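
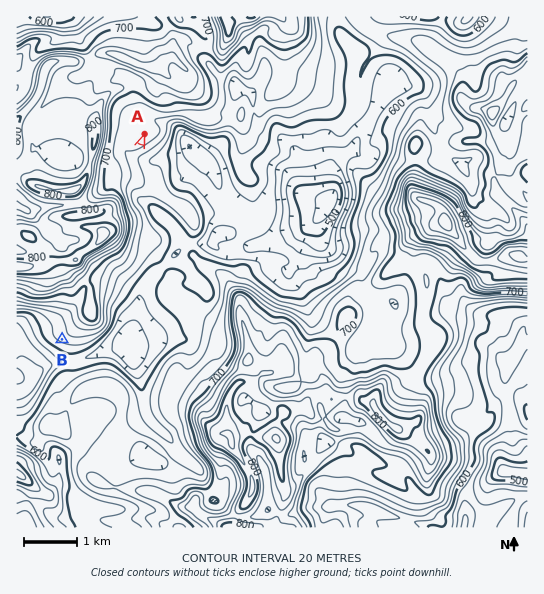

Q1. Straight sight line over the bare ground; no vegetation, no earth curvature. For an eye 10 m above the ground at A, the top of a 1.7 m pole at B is hidden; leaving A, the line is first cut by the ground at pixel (127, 178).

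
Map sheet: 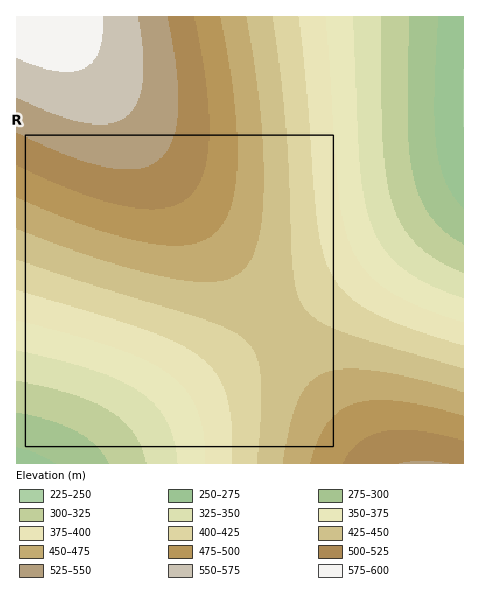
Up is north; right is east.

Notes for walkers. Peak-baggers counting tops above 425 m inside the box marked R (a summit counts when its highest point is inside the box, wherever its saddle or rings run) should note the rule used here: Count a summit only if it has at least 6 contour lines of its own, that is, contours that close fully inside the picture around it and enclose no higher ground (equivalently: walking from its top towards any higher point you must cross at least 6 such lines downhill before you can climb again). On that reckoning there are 0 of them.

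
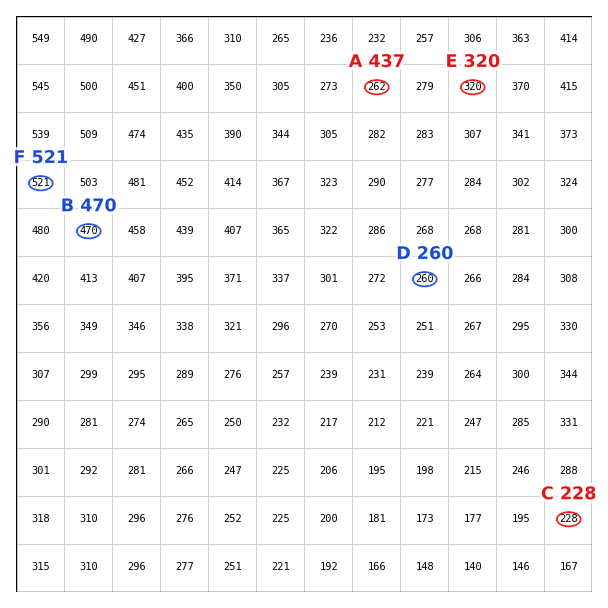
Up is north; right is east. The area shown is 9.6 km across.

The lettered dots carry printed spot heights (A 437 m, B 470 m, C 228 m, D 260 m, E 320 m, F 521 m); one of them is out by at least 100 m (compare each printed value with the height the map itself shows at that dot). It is A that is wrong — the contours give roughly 262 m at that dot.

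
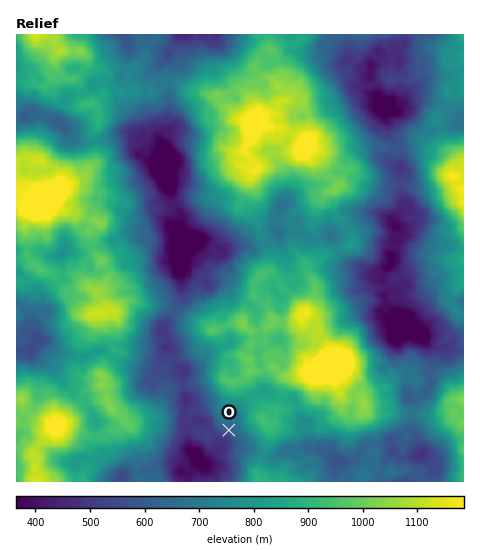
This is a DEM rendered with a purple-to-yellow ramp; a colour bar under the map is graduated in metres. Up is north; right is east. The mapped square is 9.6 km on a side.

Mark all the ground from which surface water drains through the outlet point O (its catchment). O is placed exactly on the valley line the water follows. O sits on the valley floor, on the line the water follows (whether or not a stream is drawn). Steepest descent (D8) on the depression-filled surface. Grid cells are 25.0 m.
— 2.805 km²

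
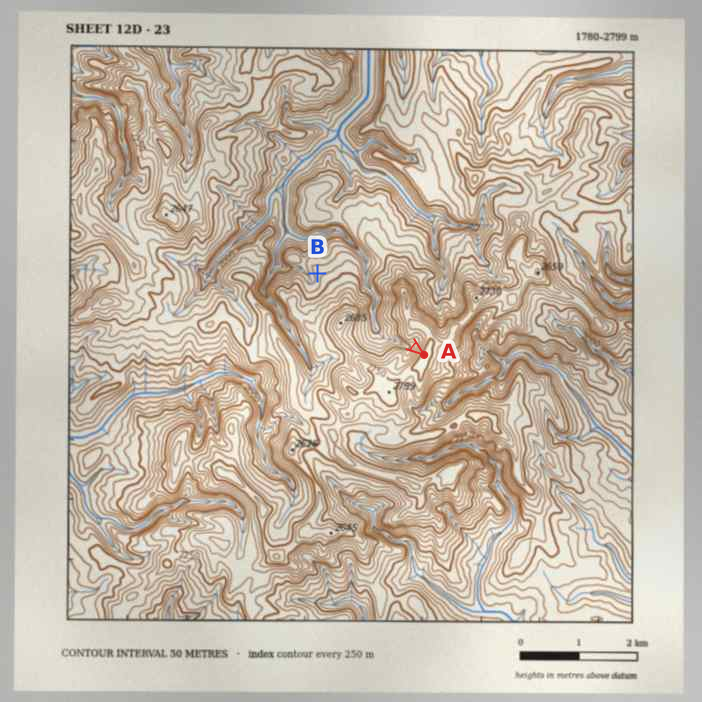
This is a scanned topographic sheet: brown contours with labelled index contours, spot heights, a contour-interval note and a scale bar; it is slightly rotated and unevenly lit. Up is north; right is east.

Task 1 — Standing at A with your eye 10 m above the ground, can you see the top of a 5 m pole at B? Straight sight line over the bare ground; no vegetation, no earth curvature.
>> no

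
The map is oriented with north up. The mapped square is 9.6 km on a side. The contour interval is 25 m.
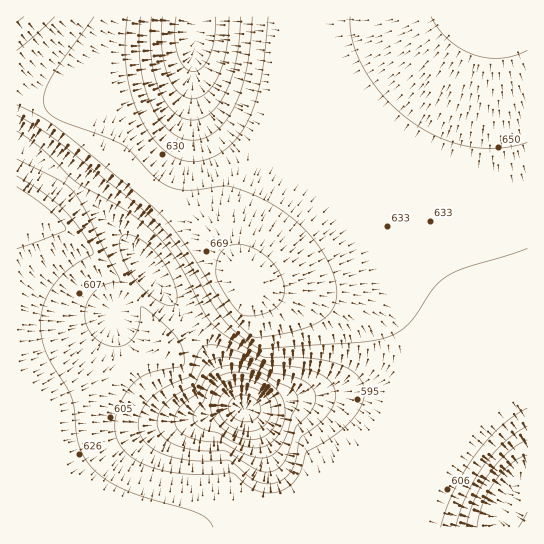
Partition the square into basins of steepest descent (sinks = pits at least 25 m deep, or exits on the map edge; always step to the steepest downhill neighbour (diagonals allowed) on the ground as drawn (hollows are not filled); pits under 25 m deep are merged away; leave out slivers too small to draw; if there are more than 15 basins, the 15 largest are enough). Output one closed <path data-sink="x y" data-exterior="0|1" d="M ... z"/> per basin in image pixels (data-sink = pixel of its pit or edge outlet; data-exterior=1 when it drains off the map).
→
<path data-sink="245 409" data-exterior="0" d="M17 95l0 433 216-1 46-15 55-25 40-27 29-27 12-18 8-20 1-30-9-27-17-19-17-11-26-8-80-8-26-7-22-35-30-31-56-31-43-35-75-52z"/><path data-sink="505 502" data-exterior="0" d="M527 16l-54 0-42 53-110 118-70 87-3 11 6 3 101 12 34 12 20 18 10 16 5 19 0 24-5 18-16 26-21 20-19 15-29 19-35 17-38 15-34 9 301-1z"/><path data-sink="195 29" data-exterior="0" d="M471 16l-454 0-1 78 7 7 75 52 43 35 56 31 30 31 20 34 9-18 28-35 67-77 80-85z"/>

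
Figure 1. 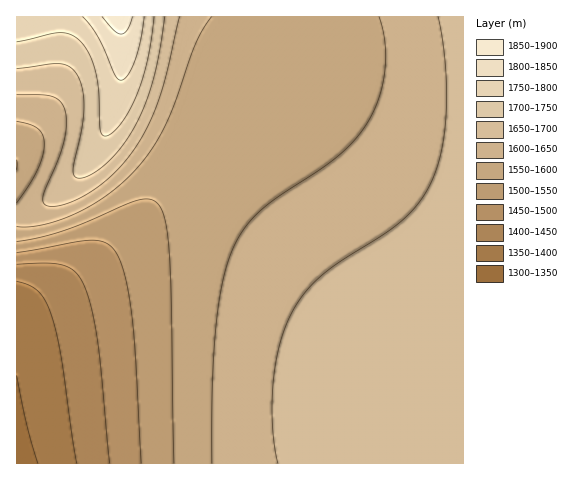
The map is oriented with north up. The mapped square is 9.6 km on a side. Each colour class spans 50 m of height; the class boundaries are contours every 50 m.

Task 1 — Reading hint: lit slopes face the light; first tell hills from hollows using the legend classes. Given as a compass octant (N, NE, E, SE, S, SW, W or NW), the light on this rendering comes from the S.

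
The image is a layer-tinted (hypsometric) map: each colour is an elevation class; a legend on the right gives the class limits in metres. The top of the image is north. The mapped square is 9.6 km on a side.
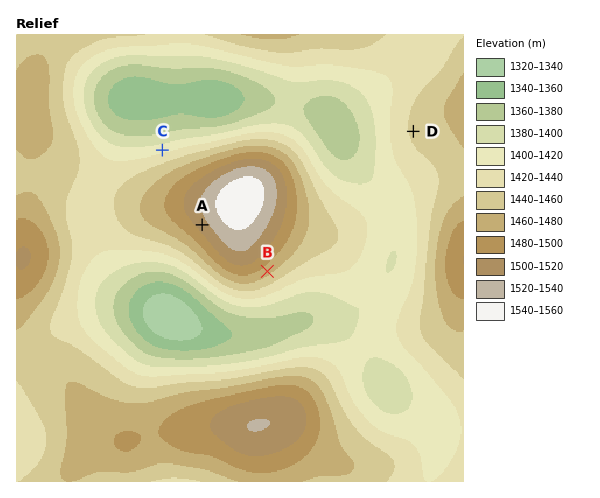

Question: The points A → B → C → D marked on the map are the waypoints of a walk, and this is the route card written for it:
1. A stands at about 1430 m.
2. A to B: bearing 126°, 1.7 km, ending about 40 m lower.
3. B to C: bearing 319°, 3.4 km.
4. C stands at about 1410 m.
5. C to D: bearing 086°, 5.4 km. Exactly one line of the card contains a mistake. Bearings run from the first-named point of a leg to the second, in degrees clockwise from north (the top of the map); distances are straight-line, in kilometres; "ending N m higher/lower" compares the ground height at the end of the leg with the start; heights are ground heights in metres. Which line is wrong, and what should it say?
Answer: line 1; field height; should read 1510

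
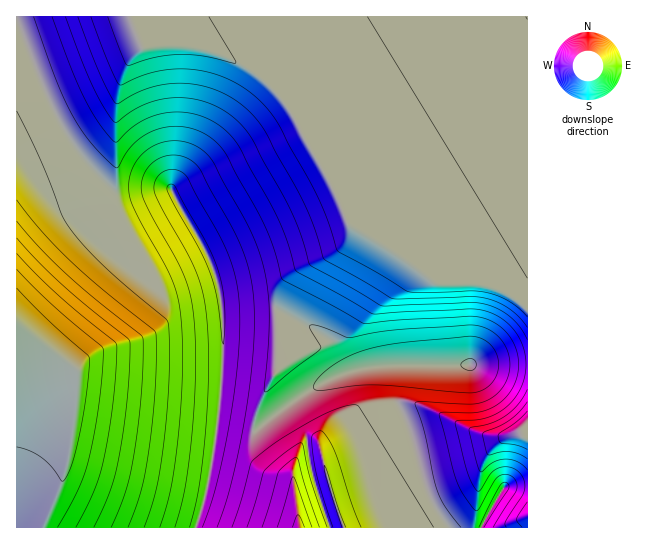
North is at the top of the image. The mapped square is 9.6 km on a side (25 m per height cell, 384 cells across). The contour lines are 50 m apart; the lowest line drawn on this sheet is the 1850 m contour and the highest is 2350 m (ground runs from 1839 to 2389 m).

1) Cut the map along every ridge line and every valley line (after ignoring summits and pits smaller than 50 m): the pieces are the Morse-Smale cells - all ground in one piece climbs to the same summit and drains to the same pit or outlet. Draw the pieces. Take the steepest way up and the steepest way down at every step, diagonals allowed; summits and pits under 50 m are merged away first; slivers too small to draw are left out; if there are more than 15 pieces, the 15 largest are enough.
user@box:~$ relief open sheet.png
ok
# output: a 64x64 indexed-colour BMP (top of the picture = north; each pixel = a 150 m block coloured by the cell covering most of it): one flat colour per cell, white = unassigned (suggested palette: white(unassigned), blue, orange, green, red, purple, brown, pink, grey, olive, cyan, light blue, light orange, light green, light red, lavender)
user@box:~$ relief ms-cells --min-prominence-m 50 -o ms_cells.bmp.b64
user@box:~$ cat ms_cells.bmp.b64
<image width="64" height="64" href="data:image/bmp;base64,Qk12CAAAAAAAAHYAAAAoAAAAQAAAAEAAAAABAAQAAAAAAAAIAAATCwAAEwsAABAAAAAAAAAA////ALR3HwAOf/8ALKAsACgn1gC9Z5QAS1aMAMJ34wB/f38AIr28AM++FwDox64AeLv/AIrfmACWmP8A1bDFABERERERERERERERF3d3d3d3d3d8xVVVVVXd3ZmZu7u7EREREREREREREREXd3d3d3d3d3xVVVVVVV3ZmZmbu7sRERERERERERERERd3d3d3d3d3zFVVVVVVVVmZmZu7uxEREREREREREREREXd3d3d3d3fMVVVVVVVVZpmZmbu7ERERERERERERERERd3d3d3d3d8VVVVVVVVVmZpmZm7sRERERERERERERERF3d3d3d3d8xVVVVVVVVmZmZpmZmREREREREREREREREXd3d3d3d3zFVVVVVVVWZmZmmZmZERERERERERERERERd3d3d3qnfMVVVVVVVVZmZmaZmZkREREREREREREREREXd3d3qqp8VVVVVVVVZmZmZmmZmRERERERERERERERERd3d3qqqqVVVVVVVVVmZmZmaZmZERERERERERERERERF3d3qqqqVVVVVVVVVWZmZmZmmZkREREREREREREREREXd3eqqqpVVVVVVVVVZmZmZmZmlhERERERERERERERERd3EaqqqlVVVVVVVVZmZmZmZmZmERERERERERERERERERERiKqlVVVVVVVVVmZmZmZmZmYRERERERERERERERERERGIiqVVVVVVVVVmZmZmZmZmZhERERERERERERERERERERiIhVVVVVVVVWZmZmZmZmZmERERERERERERERERERERGIiIVVVVVVVVZmZmZmZmZmYREREREREREREREREREREYiIiFVVVVVVVmZmZmZmZmZhERERERERERERERERERERGIiIiFVVVVVWZmZmZmZmZmEREREREREREREREREREREYiIiIiIVVVVZmZmZmZmZmYRERERERERERERERERERERGIiIiIRERERERERERERERBEREREREREREREREREREREYiIiIhEREREREREREREREERERERERERERERERERERERiIiIhEREREREREREREREQRERERERERERERERERERERGIiIhERERERERERERERERBEREREREREREREREREREREYiIhEREREREREREREREREERERERERERERERERERERERiIREREREREREREREREREQRERERERERERERERERERERiIRERERERERERERERERERBEREREREREREREREREzERFEREREREREREREREREREREERERERERERERERERETMzMzRERERERERERERERERERCIRERERERERERERERETMzMzNERERERERERERERERERCIhERERERERERERERERMzMzMzREREREREREREQiIiIiIiEREREREREREREREREzMzMzNEREREREREREIiIiIiIiIRERERERERERERERETMzMzMzREREREREREIiIiIiIiIhERERERERERERERETMzMzMzMzNERERERCIiIiIiIiIiERERERERERERERERMzMzMzMzMzNERERCIiIiIiIiIiIRERERERERERERERMzMzMzMzMzMzREQiIiIiIiIiIiIhEREREREREREREREzMzMzMzMzMzM0QiIiIiIiIiIiIiEREREREREREREREzMzMzMzMzMzMzIiIiIiIiIiIiIiIREREREREREREREzMzMzMzMzMzMzIiIiIiIiIiIiIiIhERERERERERERETMzMzMzMzMzMzMiIiIiIiIiIiIiIiERERERERERERETMzMzMzMzMzMzMiIiIiIiIiIiIiIiIRERERERERERERMzMzMzMzMzMzMyIiIiIiIiIiIiIiIhERERERETMzMRMzMzMzMzMzMzMyIiIiIiIiIiIiIiIiERERERETMzMzMzMzMzMzMzMzMzIiIiIiIiIiIiIiIiIRERERETMzMzMzMzMzMzMzMzMzIiIiIiIiIiIiIiIiIhERERETMzMzMzMzMzMzMzMzMzMiIiIiIiIiIiIiIiIiERERETMzMzMzMzMzMzMzMzMzMiIiIiIiIiIiIiIiIiIRERERMzMzMzMzMzMzMzMzMzMyIiIiIiIiIiIiIiIiIhERERMzMzMzMzMzMzMzMzMzMyIiIiIiIiIiIiIiIiIiERERMzMzMzMzMzMzMzMzMzMzIiIiIiIiIiIiIiIiIiIREREzMzMzMzMzMzMzMzMzMzIiIiIiIiIiIiIiIiIiIhEREzMzMzMzMzMzMzMzMzMzMiIiIiIiIiIiIiIiIiIiERETMzMzMzMzMzMzMzMzMzMiIiIiIiIiIiIiIiIiIiIRETMzMzMzMzMzMzMzMzMzMiIiIiIiIiIiIiIiIiIiIhERMzMzMzMzMzMzMzMzMzMiIiIiIiIiIiIiIiIiIiIiERMzMzMzMzMzMzMzMzMzMiIiIiIiIiIiIiIiIiIiIiIREzMzMzMzMzMzMzMzMzMiIiIiIiIiIiIiIiIiIiIiIhETMzMzMzMzMzMzMzMzMiIiIiIiIiIiIiIiIiIiIiIiETMzMzMzMzMzMzMzMzIiIiIiIiIiIiIiIiIiIiIiIiIRMzMzMzMzMzMzMzMiIiIiIiIiIiIiIiIiIiIiIiIiIhMzMzMzMzMyIiIiIiIiIiIiIiIiIiIiIiIiIiIiIiIiEzMzMzMzMzIiIiIiIiIiIiIiIiIiIiIiIiIiIiIiIiITMzMzMzMzMiIiIiIiIiIiIiIiIiIiIiIiIiIiIiIiIjMzMzMzMzMiIiIiIiIiIiIiIiIiIiIiIiIiIiIiIiIi"/>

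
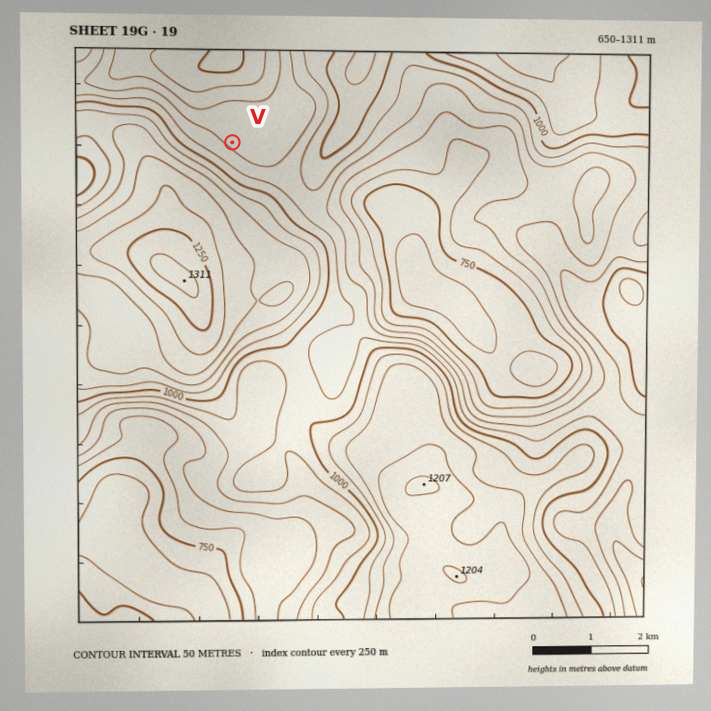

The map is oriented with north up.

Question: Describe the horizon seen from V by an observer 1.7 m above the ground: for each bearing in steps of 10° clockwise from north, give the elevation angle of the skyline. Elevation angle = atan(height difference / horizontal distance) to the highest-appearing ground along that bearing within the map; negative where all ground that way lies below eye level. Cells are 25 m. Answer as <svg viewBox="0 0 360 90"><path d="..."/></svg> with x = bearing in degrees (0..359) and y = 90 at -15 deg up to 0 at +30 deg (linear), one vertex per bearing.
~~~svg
<svg viewBox="0 0 360 90"><path d="M0 62l10 1 10 0 10-2 10-5 10-2 10-2 10 0 10 0 10-1 10 1 10 1 10 2 10 0 10-4 10-5 10-4 10-3 10-4 10-3 10-3 10-2 10 0 10 2 10 2 10 3 10 4 10 3 10 3 10 6 10 7 10 2 10 1 10 1 10 1 10 0"/></svg>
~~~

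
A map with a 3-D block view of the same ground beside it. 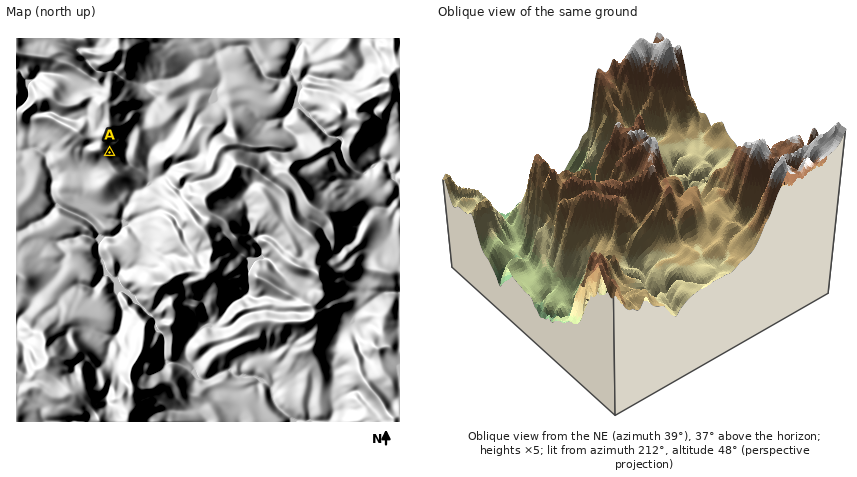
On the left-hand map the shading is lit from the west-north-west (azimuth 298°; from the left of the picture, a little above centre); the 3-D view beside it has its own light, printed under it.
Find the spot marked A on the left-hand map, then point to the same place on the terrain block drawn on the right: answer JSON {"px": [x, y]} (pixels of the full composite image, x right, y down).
{"px": [731, 160]}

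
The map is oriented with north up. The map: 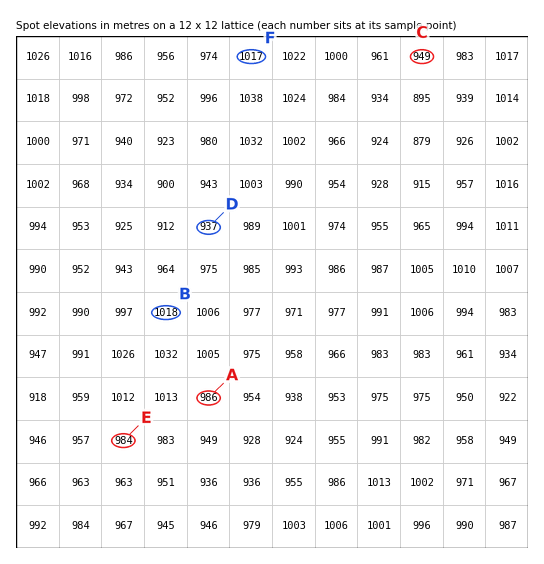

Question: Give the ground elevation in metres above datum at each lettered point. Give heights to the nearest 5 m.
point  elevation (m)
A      985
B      1020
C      950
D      935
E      985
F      1015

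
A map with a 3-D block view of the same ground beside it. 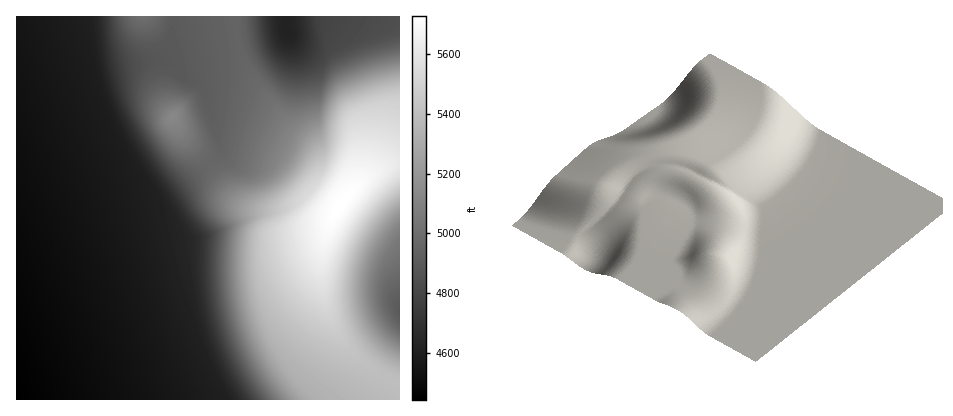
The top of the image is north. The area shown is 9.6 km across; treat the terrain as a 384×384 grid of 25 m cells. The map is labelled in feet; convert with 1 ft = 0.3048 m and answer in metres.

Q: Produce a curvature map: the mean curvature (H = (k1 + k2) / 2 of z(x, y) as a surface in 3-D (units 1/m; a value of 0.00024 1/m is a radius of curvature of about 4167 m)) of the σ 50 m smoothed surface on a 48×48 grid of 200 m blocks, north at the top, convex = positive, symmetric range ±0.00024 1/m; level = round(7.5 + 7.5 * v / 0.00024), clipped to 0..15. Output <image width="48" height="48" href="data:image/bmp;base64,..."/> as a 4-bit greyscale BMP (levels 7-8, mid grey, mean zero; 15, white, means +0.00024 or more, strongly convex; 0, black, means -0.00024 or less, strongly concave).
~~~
<image width="48" height="48" href="data:image/bmp;base64,Qk32BAAAAAAAAHYAAAAoAAAAMAAAADAAAAABAAQAAAAAAIAEAAATCwAAEwsAABAAAAAAAAAAAAAAABEREQAiIiIAMzMzAERERABVVVUAZmZmAHd3dwCIiIgAmZmZAKqqqgC7u7sAzMzMAN3d3QDu7u4A////AHd3d3d3d3d3d3d3d3dEVniavMmHd3d3d3d3d3d3d3d3d3d3d3U0VomrzJd3d3d3eHd3d3d3d3d3d3d3d2RFZ5q8yod3d3d4q3d3d3d3d3d3d3d3d1NFeJq8qHd3d3ibu3d3d3d3d3d3d3d3d0RWeavLh3d3d4q7qnd3d3d3d3d3d3d3djRXiavKd3d3eLu6mHd3d3d3d3d3d3d3dERnmry4d3d3i7uph3d3d3d3d3d3d3d3dEVomryod3eIq7qHZXd3d3d3d3d3d3d3Y0V4m8uHeIiJu6l2VHd3d3d3d3d3d3d3U0Z4q8uHiIiLuphlQ3d3d3d3d3d3d3d3RFZ5q8mIiIicuodUM3d3d3d3d3d3d3d3RFaJq8mIiIi8qXZUM3d3d3d3d3d3d3d3RFaJu7iIiIi7qXVDNHd3d3d3d3d3d3d2NFeJvLiIiInLqHVDNnd3d3d3d3d3d3d2NFeKvLiIiInLqGVDR3d3d3d3d3d3d3d2NFeKvLiIiIrLqGVDWHd3d3d3d3d3d3d2NFeKvLiIiIrLqGVDWHd3d3d3d3d3d3d2NFeKvLiIiIrLqHVDWHd3d3d3d3d3d3d2NFeJvLiIiInMqXZER3d3d3d3d3d3d3d2M1aJu7iIiInMuYZURXd3d3d3d3d3d3d1EAN6vdqIiIm8uodURHd3d3d3d3d3d3dTNCADv/7LqYisyphlRHd3d3d3d3d3d3YzWKylAGmbzKmcy6h2VHd3d3d3d3d3d3Q1i8zNynQxS8uazLmHZXd3d3d3d3d3d0NIq8zMzMzccY3JvMqYdnd3d3d3d3d3dTN4mru6qqq82xjbrMupiHd3d3d3d3d3YzaZiJmZhkVpvLG9qsy7qXd3d3d3d3d3Q0iZiHeHMiI0i8VcyZvMund3d3d3d3d1M2mZh3ZkNEMiSbob2om8y3d3d3d3d3djNJqph3ZVd3dSN6sJy4iJq3d3d3d3d3dDRqu6l3ZXd3d1JZsIzJiIiXd3d3d3d3U0WLzLqXR3d3d3NpoIvJiIiHd3d3d3d2M0aszLqFV3d3d3R5gJvJiIiHd3d3d3d1NFjd3LpjZ3d3d3Z4ULvJiIiHd3d3d3djNYvv7LhDd3d3d4h3It7ZiIiHd3d3d3dTR6vP/qU1d3d3eKd4A9/7mIiHd3d3d3dDaru776Q2d3d3i5d4Au/8u5iHd3d3d3Y1mqqpm9U3d3d3q4d3Ad/bvMu3d3d3d3U3mqmYhUdXd3d5ymZnIM2qu7u3d3d3d3RImZiHczV3d3eLyGZnQLuZmqq3d3d3d2NZmYh3ZHd3d3istlVmUKh4iZmnd3d3d2NpmId3Z3d3d3nLlUVWYIZmd4iHd3d3d1N5mId3d3d3d4rKdERWY2RVVmd3d3d3d0OJmId3d3d3d4u5QzNGd2RERVVnd3d3d0OJmYd3d3d3d5y4MiNGeoZURERHd3d3d0N5mZiGZ3d3d6y3MiI1m4d3ZURHd3d3dzN6u6qWV3d3eKy3Q0RXund3d3Znd3d3dzNqu7qWR3d3eLy3REVoyXd3d3dw=="/>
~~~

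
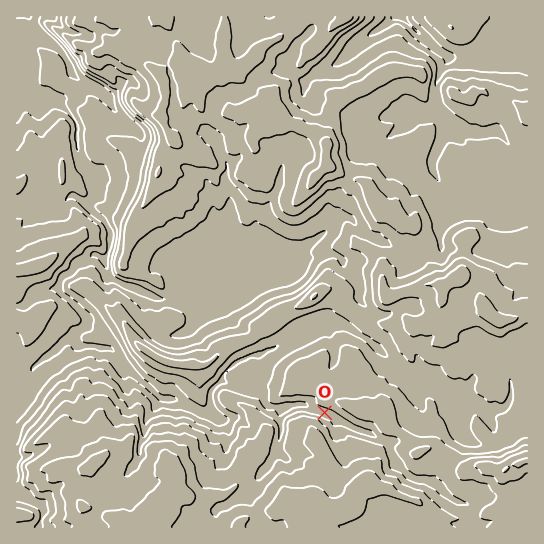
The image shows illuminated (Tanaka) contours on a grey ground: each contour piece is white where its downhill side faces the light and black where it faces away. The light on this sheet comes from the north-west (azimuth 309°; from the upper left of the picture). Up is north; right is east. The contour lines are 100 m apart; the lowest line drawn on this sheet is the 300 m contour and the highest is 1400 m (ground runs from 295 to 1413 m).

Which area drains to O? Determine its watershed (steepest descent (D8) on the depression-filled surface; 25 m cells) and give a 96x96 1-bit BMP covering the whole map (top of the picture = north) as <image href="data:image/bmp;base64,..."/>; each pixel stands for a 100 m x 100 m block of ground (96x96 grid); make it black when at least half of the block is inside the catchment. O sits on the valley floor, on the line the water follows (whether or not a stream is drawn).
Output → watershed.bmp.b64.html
<image width="96" height="96" href="data:image/bmp;base64,Qk2+BAAAAAAAAD4AAAAoAAAAYAAAAGAAAAABAAEAAAAAAIAEAAATCwAAEwsAAAIAAAAAAAAA////AAAAAAAAAAAAAAAD//////8AAAAAAAAD//////8AAAAAAAAB//////8AAAAAAAAB//////8AAAAAAAAAz/////4AAAAAAAAAA/////wAAAAAAAAAAf////gAAAAAAAAAA/////AAAAAAAAAAB/////AAAAAAAAAAD/////AAAAAAAAAAD////+AAAAAAAAAAH///8wAAAAAAAAAAH///4AAAAAAAAAAAP///gAAAAAAAAAAAP//vAAAAAAAAAAAAf//AAAAAAAAAAAAAf//AAAAAAAAAAAAA//8AAAAAAAAAAAAAf/wAAAAAAAAAAAAAP/gAAAAAAAAAAAAAP/gAAAAAAAAAAAAAP/gAAAAAAAAAAAAAPgAAAAAAAAAAAAAAGAAAAAAAAAAAAAAAAAAAAAAAAAAAAAAAAAAAAAAAAAAAAAAAAAAAAAAAAAAAAAAAAAAAAAAAAAAAAAAAAAAAAAAAAAAAAAAAAAAAAAAAAAAAAAAAAAAAAAAAAAAAAAAAAAAAAAAAAAAAAAAAAAAAAAAAAAAAAAAAAAAAAAAAAAAAAAAAAAAAAAAAAAAAAAAAAAAAAAAAAAAAAAAAAAAAAAAAAAAAAAAAAAAAAAAAAAAAAAAAAAAAAAAAAAAAAAAAAAAAAAAAAAAAAAAAAAAAAAAAAAAAAAAAAAAAAAAAAAAAAAAAAAAAAAAAAAAAAAAAAAAAAAAAAAAAAAAAAAAAAAAAAAAAAAAAAAAAAAAAAAAAAAAAAAAAAAAAAAAAAAAAAAAAAAAAAAAAAAAAAAAAAAAAAAAAAAAAAAAAAAAAAAAAAAAAAAAAAAAAAAAAAAAAAAAAAAAAAAAAAAAAAAAAAAAAAAAAAAAAAAAAAAAAAAAAAAAAAAAAAAAAAAAAAAAAAAAAAAAAAAAAAAAAAAAAAAAAAAAAAAAAAAAAAAAAAAAAAAAAAAAAAAAAAAAAAAAAAAAAAAAAAAAAAAAAAAAAAAAAAAAAAAAAAAAAAAAAAAAAAAAAAAAAAAAAAAAAAAAAAAAAAAAAAAAAAAAAAAAAAAAAAAAAAAAAAAAAAAAAAAAAAAAAAAAAAAAAAAAAAAAAAAAAAAAAAAAAAAAAAAAAAAAAAAAAAAAAAAAAAAAAAAAAAAAAAAAAAAAAAAAAAAAAAAAAAAAAAAAAAAAAAAAAAAAAAAAAAAAAAAAAAAAAAAAAAAAAAAAAAAAAAAAAAAAAAAAAAAAAAAAAAAAAAAAAAAAAAAAAAAAAAAAAAAAAAAAAAAAAAAAAAAAAAAAAAAAAAAAAAAAAAAAAAAAAAAAAAAAAAAAAAAAAAAAAAAAAAAAAAAAAAAAAAAAAAAAAAAAAAAAAAAAAAAAAAAAAAAAAAAAAAAAAAAAAAAAAAAAAAAAAAAAAAAAAAAAAAAAAAAAAAAAAAAAAAAAAAAAAAAAAAAAAAAAAAAAAAAAAAAAAAAAAAAAAAAAAAAAAAAAAAAAAAAAAAAAAAAAAAAAAAAAAAAAAAAAAAAAAAAAAAAAAAAAAAAAAAAAAAAAAAAAAAAAAAAAAAAA="/>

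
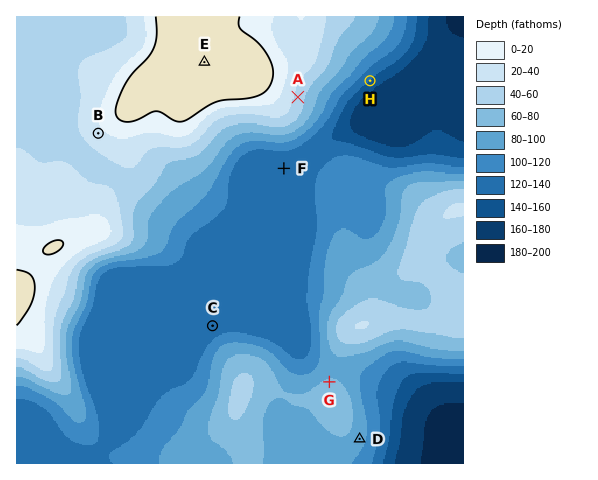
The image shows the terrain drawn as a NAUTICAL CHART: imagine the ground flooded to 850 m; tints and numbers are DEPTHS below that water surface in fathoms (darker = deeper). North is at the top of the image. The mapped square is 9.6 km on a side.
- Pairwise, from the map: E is higher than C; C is lower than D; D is lower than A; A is lower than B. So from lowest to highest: C D A B E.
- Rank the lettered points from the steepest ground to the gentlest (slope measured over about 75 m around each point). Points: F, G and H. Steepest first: H G F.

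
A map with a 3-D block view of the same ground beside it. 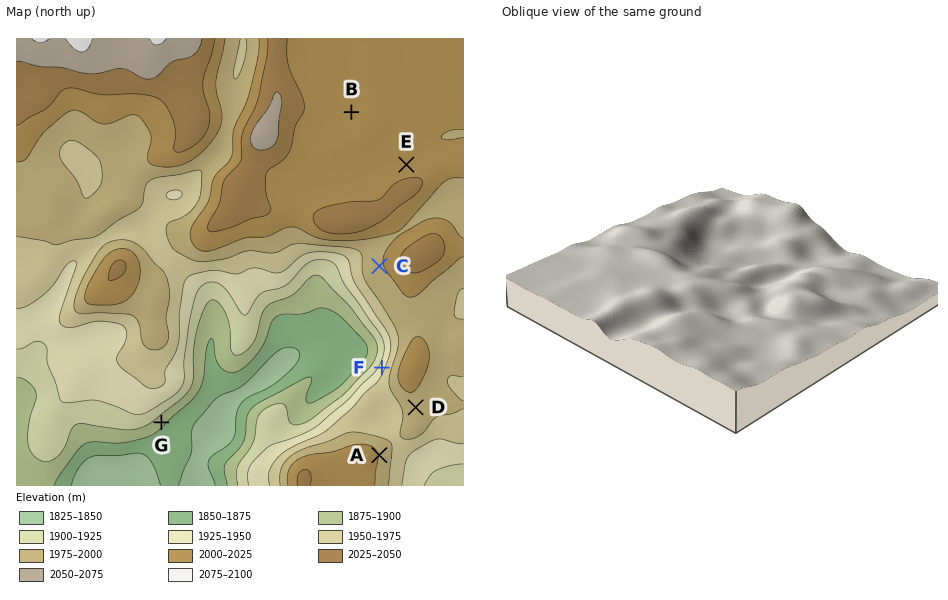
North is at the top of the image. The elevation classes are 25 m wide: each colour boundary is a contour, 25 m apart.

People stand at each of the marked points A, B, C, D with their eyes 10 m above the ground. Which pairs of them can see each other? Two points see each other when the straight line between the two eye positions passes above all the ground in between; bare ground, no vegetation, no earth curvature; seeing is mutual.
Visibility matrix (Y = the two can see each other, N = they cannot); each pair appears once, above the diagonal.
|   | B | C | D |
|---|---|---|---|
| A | N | Y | Y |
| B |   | N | N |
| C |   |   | N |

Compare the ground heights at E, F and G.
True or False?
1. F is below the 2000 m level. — True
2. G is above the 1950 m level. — False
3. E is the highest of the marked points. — True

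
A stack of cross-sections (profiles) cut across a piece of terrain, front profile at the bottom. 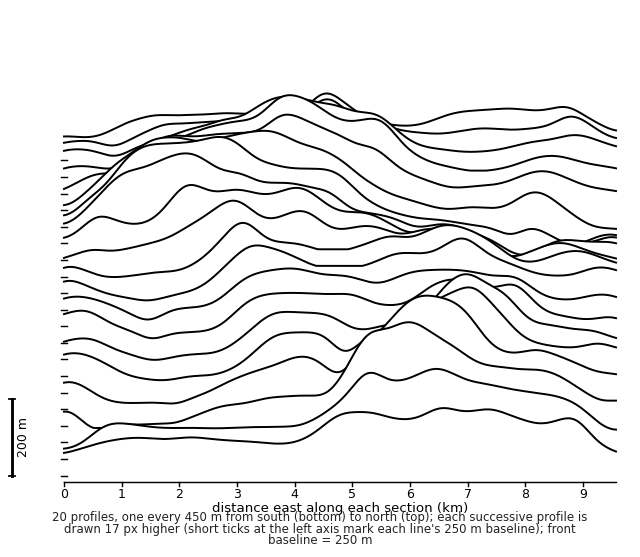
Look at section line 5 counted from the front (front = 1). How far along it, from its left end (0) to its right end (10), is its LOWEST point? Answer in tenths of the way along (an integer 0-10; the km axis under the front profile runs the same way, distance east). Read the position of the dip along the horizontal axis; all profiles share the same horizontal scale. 2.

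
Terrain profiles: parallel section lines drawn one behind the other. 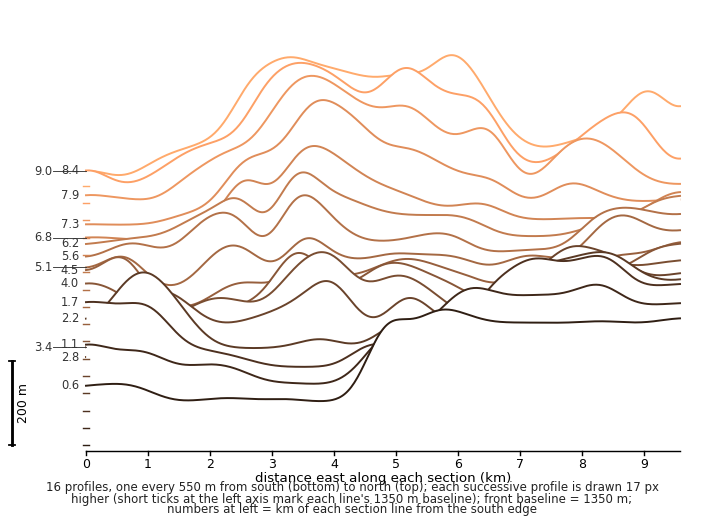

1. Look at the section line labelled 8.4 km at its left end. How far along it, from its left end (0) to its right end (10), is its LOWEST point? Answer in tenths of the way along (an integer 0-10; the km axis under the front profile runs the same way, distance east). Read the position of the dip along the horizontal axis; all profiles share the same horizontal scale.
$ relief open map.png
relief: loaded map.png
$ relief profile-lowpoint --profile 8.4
1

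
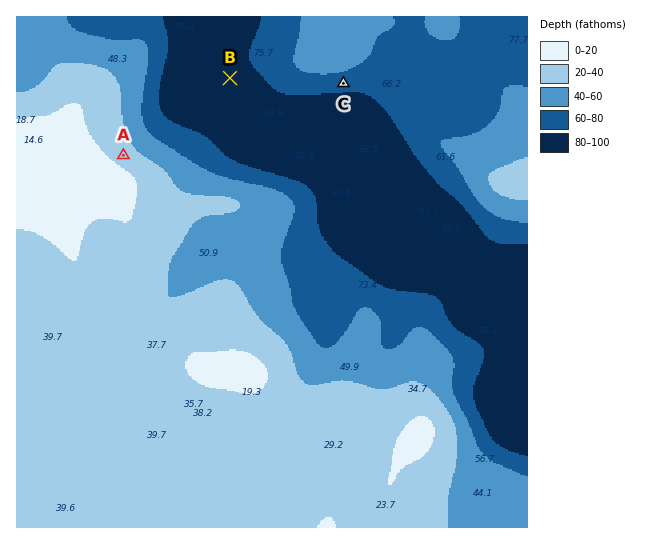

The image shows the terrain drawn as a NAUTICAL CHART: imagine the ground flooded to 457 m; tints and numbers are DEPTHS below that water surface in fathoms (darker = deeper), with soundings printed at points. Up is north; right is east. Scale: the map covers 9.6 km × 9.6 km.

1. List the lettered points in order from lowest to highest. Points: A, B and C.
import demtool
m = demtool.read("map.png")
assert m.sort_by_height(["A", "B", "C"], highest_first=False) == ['B', 'C', 'A']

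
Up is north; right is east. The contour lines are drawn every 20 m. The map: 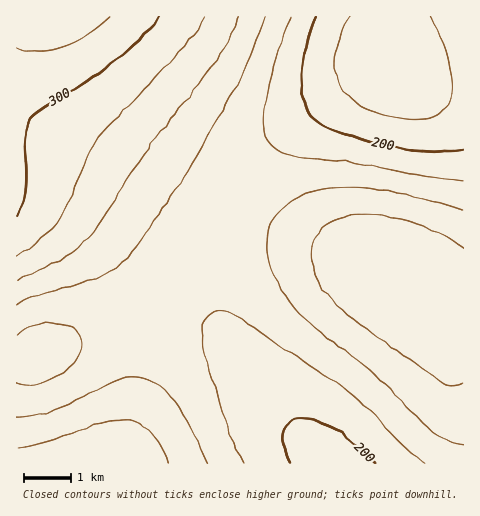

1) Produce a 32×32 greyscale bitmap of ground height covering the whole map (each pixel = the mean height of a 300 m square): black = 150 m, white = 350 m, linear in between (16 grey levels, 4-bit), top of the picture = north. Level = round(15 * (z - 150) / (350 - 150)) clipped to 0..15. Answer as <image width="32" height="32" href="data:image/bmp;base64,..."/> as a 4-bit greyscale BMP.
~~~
<image width="32" height="32" href="data:image/bmp;base64,Qk12AgAAAAAAAHYAAAAoAAAAIAAAACAAAAABAAQAAAAAAAACAAATCwAAEwsAABAAAAAAAAAAAAAAABEREQAiIiIAMzMzAERERABVVVUAZmZmAHd3dwCIiIgAmZmZAKqqqgC7u7sAzMzMAN3d3QDu7u4A////AJmZmZmZiHdmVUQzM0RFVmaIiZmZmYh2ZVREMzREVWZ3d4iImYiHdmVURERERVZnd3d3iIiId2ZVVERERFVmd3hmZ3d4h3dmVUREREVWZ3iIVWZnd3d2ZlVUREVVZneIiFVVZmd3ZmVVVVVVVmd4iIhVVVZmZmZlVVVVVmZ3iImZVVVVZmZmVVVVVWZ3eIiZmVVVVmZmZlVVVWZneIiZmZlmVmZmZmZVVVZmd4iJmZmZdmZmZmZmVVVmZ3iJmZmpmYd3dmZmZmVWZneIiZmqqpmIh3d3ZmZmZmZ3iJmaqqmZmYiHd3ZmZmZmd4iZmqqZmaqZiHd2ZmZmZ3eImZmZmZi6qZiHd2ZmZmd3iJmZmZiIu6qZiHd2ZmZmd4iIiIiIh7uqmYiHd2ZmZnd3iIiHd3e7qqmYh3dmZmZmd3d3d2Zmu7qpmIh3dmZmZmZmZmZVVbu6qpmIh3ZmZmZVVVVVVES7uqqZmId3ZmVVVVREREREu7uqqZmId2ZlVUREQzMzM7u7qqqZiId2ZVREMzMiIjO7u7qqqZiHdmVUQzMiIiIjzLu7uqqZiHdmVEMyIiEiIszMu7uqqZiHZlRDIiEREiLMzMy7uqmZh3ZUQyIhERIj3d3My7uqmYh2VUMiIRESI93d3cy7uqmYd2VDMiERIiPu7t3cy7uqmIdlRDIiIiIz"/>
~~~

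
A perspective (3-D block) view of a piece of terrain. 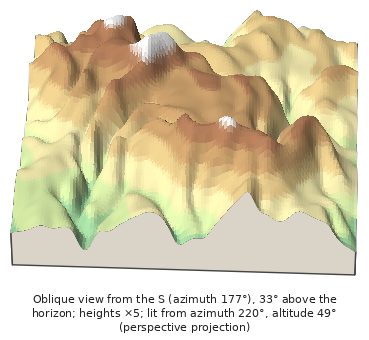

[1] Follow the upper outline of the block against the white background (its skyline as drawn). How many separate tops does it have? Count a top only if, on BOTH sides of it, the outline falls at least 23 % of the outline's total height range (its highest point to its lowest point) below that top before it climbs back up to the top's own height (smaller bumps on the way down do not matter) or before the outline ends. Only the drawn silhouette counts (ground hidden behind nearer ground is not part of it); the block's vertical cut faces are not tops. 0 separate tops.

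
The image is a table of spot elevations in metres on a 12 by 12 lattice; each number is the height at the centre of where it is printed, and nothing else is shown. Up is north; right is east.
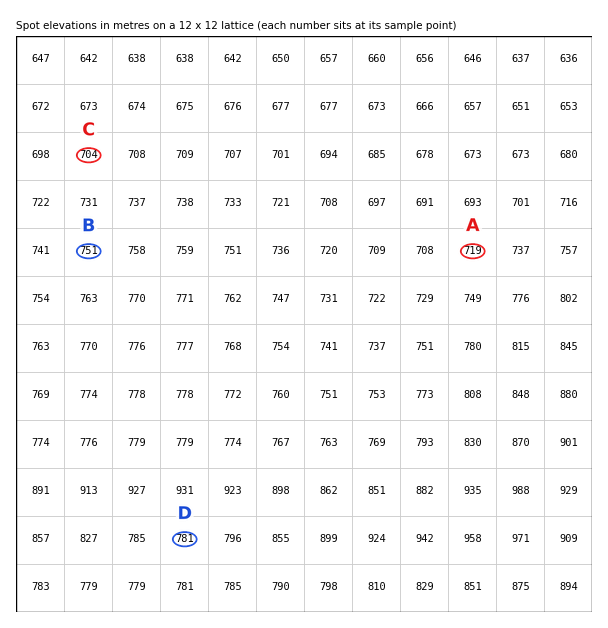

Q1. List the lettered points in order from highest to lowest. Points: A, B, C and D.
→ D B A C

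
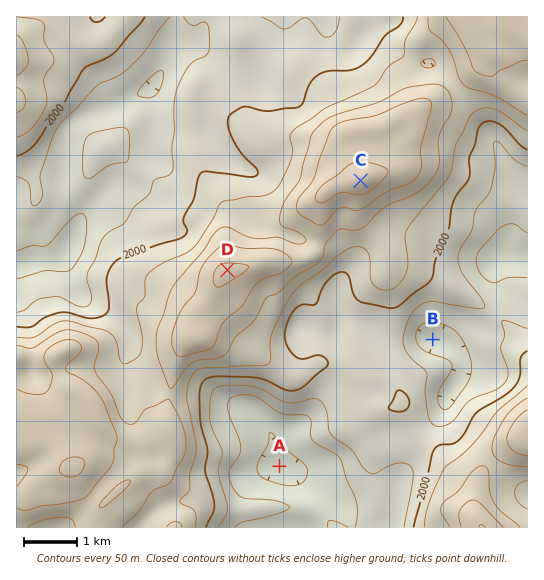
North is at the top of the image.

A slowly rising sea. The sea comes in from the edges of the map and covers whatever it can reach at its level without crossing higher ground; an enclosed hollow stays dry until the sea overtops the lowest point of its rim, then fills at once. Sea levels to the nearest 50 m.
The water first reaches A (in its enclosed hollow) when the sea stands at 1900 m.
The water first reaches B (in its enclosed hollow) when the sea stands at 1950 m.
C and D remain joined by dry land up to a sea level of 2100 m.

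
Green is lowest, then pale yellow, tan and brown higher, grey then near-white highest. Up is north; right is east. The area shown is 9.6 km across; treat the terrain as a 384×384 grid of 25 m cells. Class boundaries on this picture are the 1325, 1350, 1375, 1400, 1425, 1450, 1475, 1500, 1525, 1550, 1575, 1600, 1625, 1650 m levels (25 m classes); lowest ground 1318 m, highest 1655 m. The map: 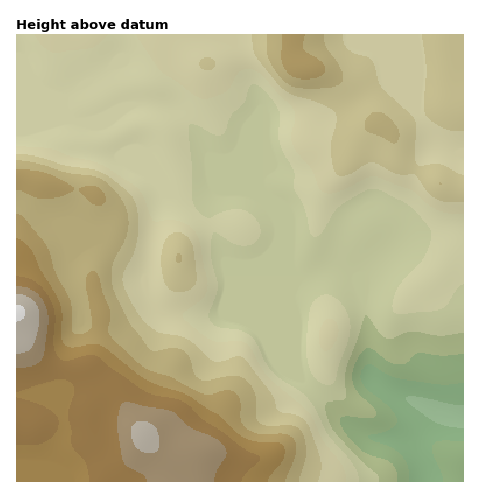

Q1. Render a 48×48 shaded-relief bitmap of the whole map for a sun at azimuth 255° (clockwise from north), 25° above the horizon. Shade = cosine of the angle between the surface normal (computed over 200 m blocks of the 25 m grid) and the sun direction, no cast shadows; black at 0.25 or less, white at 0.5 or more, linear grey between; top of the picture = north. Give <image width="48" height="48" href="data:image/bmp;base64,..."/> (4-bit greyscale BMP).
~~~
<image width="48" height="48" href="data:image/bmp;base64,Qk32BAAAAAAAAHYAAAAoAAAAMAAAADAAAAABAAQAAAAAAIAEAAATCwAAEwsAABAAAAAAAAAAAAAAABEREQAiIiIAMzMzAERERABVVVUAZmZmAHd3dwCIiIgAmZmZAKqqqgC7u7sAzMzMAN3d3QDu7u4A////AKqqq83cu7zMu6mIiZiIdneIdlZ3ZXnN3Kqqu93MvMzMu6qIiZmYdmeIZUZ3Znrd3Lu7vMzLzdzLq6qYiJmYZVZmUzV3Z5vdy7u7vMu73uyqqqqYdniYZUREMjaIiKzcuruqq7u87+uYmqmGVWeIdUMyI1iZmru6mbqpq7u879uYiYh1VVaIh1IRNoq6qqqZmaqZq7u83sqIiHZmZmZ4mFISabupiIiJqqqZq7u83KmIh2Voh2Z4iFM2m7qGd4mau6qqq7u8y5iIhlV5mHZ3dlRpuoZmeJq8u6qqq7y7uYd3dlaamHZmVWirllVomrzMu6qqq7y7qHZndmeaqHZERpvaYzabzMzLu7qqq7uph1V4iHiaqXUzer7ZU0jN3Lu7urqZmrqXZVaKqXeJqXMmqs7ZU1ne26q7u6l2eaqGVWeaqHaJqnNJq9/JZFnduqu7u6hkV5qGZniZmGZ5qWNqq9/adVncqavLu5hTNpqYeIh4iHd4mGaaq9/adVnMqrzLu5hSJYu5iHZomId4iImqq9/adWrMurzLupdCJIvJdmV5qYh4mqqqq97adWrdy7u7qnYyJZzJZVabuph4qqqqq83Kdnrdy7uqqmUyNpy3VVisy6h3mqqqq8y5d4vNy7qqqmUzR6ymRXnN26hWiqqqq7upiJvMzLqqqnZUabyWVnre25ZFiqqqqqqpmau8zLuqqohlebuWZorf63Q2mqqqqqqqqqu7zMu6qphmeruYd3nf6mM3q7qqq7qqqqq7vMy7qodmiqqph3jO2lNIu7qqq7uqqqqrvMzLqodnmqqql2e92VNZvLqaq8uqqqqqu8zLund4qqqqqGasuFR6y6mJq8ypqrqqu8zLu4iJqqu7p1WKqGebu6iJq8ypmrqqu8zMu5maq7u7l1V5mImrupiKq9y5mqqqu83dzKqru7y6hkRomZmqqpmqvN26maq7vN7uzLu7qryoVEV5qqmaqqqrvN3LqZq83e/9u8y6maqFNFaKupiaqqq7zN3cuZrN7e/8mbuod4hjNXirupiaqqq7vN7typrO7d3ah5h1VndVV5qruoiaqqqrze7ty5rN26uoeHZmZ4h3iqq8uYiqqqqr3+3cy6rNuYmZiXeImZmZqqvMuYirqqqs/+zMzLu8uHiaqpqqqqqqqrzMqIm7qaq9/ty8zLu8qHiru6qqqqqqu7u6mJvLmaq9/su8zMy7l3m8y6qqqqqqu7upiKzKmaq97ty8zMy6h4rMy6qqqrqqq7qZmsy6mZq97tzMzMuoeJvcu6qqq7uqqqqqvNy6mZm+/9zMy7uYiazcuqqqq7u7q7u7vNy6mIrf/9zMuqqZmqzcuqq7uqq7u7u7vNy6mIv//9y6qZmZqqvMqqu7uqq7u7u7zNy6iJ3//suYiImaqqvMuqvLuqqqq7zMzMy5mb7//bmGZ4maqqvMurzLuqqqq8zMzMupms7/26h2aJqqqqzcuszLurqqq8zLu7qqqs7+yph2eaqqqrzcuszLu7uqq8zLu7qqq87+25h2eaqqqrzcug=="/>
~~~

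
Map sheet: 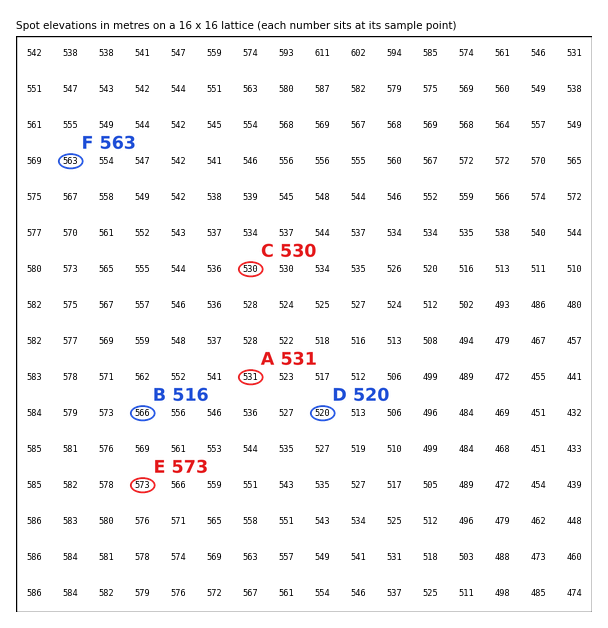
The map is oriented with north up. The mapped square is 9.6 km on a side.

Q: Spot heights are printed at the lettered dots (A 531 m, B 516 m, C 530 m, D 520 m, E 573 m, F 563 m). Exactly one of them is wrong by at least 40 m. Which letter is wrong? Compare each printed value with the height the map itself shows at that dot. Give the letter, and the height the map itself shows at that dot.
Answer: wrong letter B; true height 566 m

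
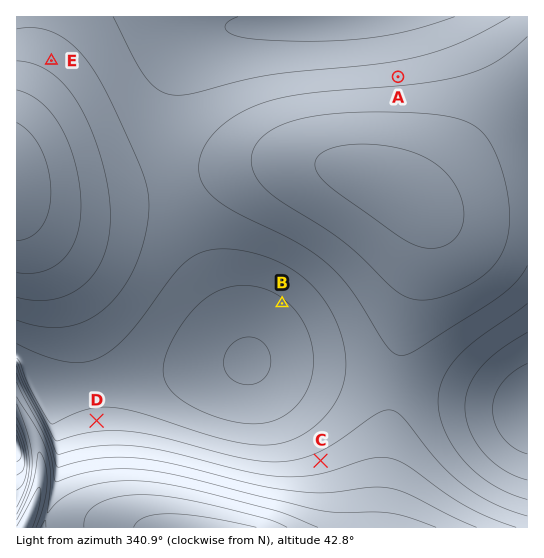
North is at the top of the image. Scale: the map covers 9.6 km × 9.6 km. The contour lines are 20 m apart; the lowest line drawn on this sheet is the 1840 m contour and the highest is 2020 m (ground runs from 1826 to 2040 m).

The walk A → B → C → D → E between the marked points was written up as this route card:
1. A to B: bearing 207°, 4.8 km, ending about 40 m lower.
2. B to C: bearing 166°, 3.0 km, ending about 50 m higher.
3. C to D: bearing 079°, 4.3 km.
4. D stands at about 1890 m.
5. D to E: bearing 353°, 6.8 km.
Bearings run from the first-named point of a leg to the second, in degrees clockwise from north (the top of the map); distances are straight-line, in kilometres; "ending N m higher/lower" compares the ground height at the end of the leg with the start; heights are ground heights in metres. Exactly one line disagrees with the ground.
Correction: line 3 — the bearing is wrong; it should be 280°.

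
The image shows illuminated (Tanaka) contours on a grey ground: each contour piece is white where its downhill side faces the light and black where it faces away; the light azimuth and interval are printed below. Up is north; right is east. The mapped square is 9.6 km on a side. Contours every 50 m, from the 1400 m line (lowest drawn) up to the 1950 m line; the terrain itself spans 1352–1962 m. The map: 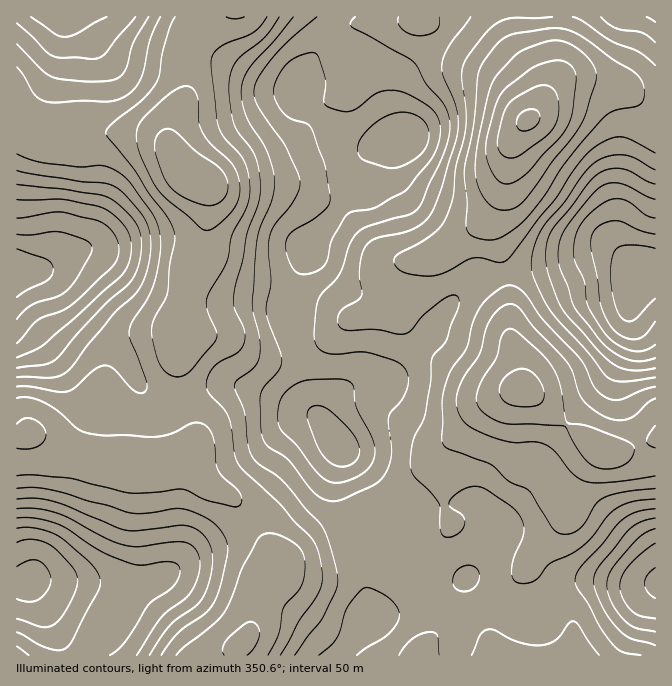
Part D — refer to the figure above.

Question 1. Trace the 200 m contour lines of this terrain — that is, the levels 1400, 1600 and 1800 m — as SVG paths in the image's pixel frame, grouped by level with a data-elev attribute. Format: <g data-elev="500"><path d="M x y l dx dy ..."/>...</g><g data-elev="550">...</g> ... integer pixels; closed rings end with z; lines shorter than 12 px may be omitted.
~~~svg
<g data-elev="1400"><path d="M655 598l-7-6-3-8 2-9 8-7"/><path d="M17 566l11-6 10 1 9 7 4 12-3 10-10 10-10 2-11-3"/><path d="M655 299l-20 20-5 2-5 0-6-6-4-10-3-17-2-15 3-18 6-8 15-2 21 3"/><path d="M17 249l30 10 5 4 1 7-1 5-4 5-21 10-10 7"/></g><g data-elev="1600"><path d="M319 655l11-9 7-8 8-26 5-9 12-14 6-1 14 5 9 7 7 8 1 9-3 8-8 9-31 21"/><path d="M641 655l-19-3-10-9-11-15-12-24-12-16-2-10 6-11 20-22 21-25 15-8 18-3"/><path d="M458 590l-3-2-2-4 0-7 3-5 9-6 5-1 5 2 3 3 2 5-4 10-8 6z"/><path d="M17 509l21 0 20 5 49 25 18 6 15 2 40-5 9 1 6 5 4 7 1 10-2 12-5 11-8 10-23 19-25 38"/><path d="M655 368l-18 3-13-2-12-6-12-10-32-36-7-10-12-32-3-20 2-15 5-12 18-21 18-24 10-10 11-4 12 0 8 2 17 10 8 3"/><path d="M17 184l48 5 33 5 10 4 13 9 14 15 5 10 2 13-3 20-7 15-29 27-27 28-18 22-11 7-30 4"/><path d="M135 17l-30 37-5 3-6 2-34-1-8-2-35-33"/><path d="M355 17l-4 5 1 5 55 30 8 6 11 20 19 24 4 10 1 11-2 12-5 15-25 53-8 6-40 11-12 7-8 11-10 30-5 7-13 13-4 9-4 35 2 8 4 5 7 3 7 1 31-2 25 7 8 4 5 4 4 5 1 6 0 9-4 10-13 15-2 5 3 36-2 10-5 11-5 6-8 6-28 13-10 2-9-1-8-5-9-9-20-26-21-15-5-8-1-12-1-25 1-8 4-7 13-13 4-10-1-9-13-31-2-10 5-30-3-29 1-13 5-15 21-27 5-15-2-10-12-26-29-43-3-7 0-9 6-13 15-20 17-17 25-21"/></g><g data-elev="1800"><path d="M247 655l8-9 4-11-1-8-6-5-8 3-17 15-4 8 1 7"/><path d="M601 468l13 0 12-5 5-5 3-5 0-5-1-3-8-5-35-13-23-5-7-37-8-18-10-13-24-21-6-4-5 1-6 7-5 21-12 19-6 11-2 12 4 8 10 9 15 7 60 3 10 18 9 13 8 7z"/><path d="M17 448l10 1 10-2 6-5 3-7-3-8-9-8-9-1-8 6"/><path d="M655 426l-9 14 3 5 6 3"/><path d="M205 230l5 0 5-3 18-17 6-12 1-15-3-11-5-8-20-19-9-12-4-11-1-19-1-8-5-7-7-2-6 2-10 7-26 23-6 10 0 14 5 16 16 32 11 11z"/><path d="M502 210l13-2 10-9 27-37 22-27 11-18 11-35 0-10-4-9-7-8-8-7-10-5-8-3-9 1-28 10-8 6-16 16-7 12-13 57-3 31 3 14 7 13 9 7z"/><path d="M226 17l9 2 9-2"/></g>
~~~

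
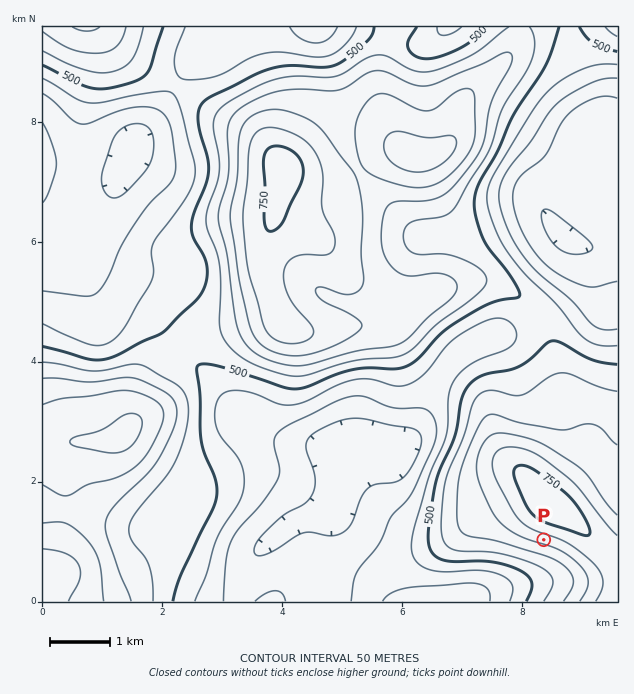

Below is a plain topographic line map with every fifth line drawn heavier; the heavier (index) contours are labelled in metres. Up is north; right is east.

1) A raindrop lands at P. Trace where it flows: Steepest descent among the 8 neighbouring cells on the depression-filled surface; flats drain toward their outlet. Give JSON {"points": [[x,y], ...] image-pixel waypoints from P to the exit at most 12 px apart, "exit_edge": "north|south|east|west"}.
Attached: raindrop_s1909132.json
{"points": [[544, 540], [544, 552], [541, 564], [529, 576], [517, 583], [505, 586], [493, 591], [481, 595], [472, 601]], "exit_edge": "south"}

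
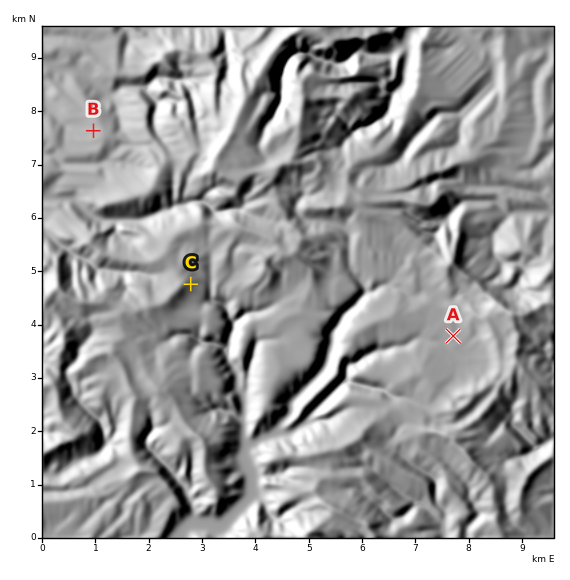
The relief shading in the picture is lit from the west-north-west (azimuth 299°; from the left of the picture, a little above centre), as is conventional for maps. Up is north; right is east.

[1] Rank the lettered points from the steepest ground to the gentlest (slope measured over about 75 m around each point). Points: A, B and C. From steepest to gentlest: C B A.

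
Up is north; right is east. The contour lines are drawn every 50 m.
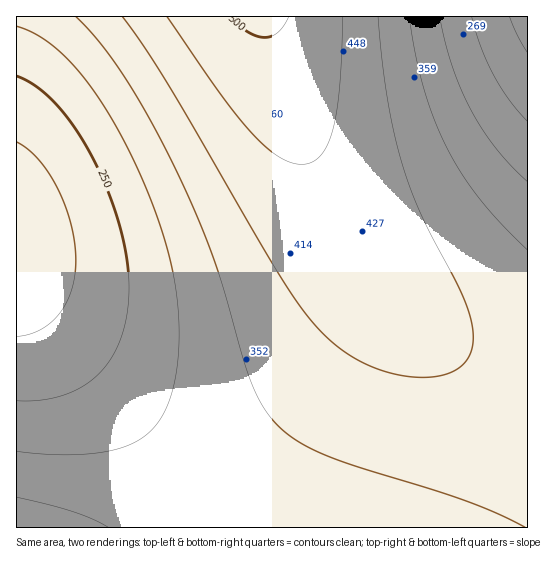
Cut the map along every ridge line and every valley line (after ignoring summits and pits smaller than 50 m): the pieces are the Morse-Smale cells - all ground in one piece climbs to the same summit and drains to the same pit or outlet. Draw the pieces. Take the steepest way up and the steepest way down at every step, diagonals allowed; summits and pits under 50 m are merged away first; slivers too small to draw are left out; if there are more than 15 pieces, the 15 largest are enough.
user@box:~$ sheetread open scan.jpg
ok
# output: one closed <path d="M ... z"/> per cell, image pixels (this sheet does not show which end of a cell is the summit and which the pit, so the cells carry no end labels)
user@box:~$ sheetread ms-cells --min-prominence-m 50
<path d="M263 16l-247 1 0 257 5 11 35 46 109 119 64 78 298 0 1-153-19-2-22-6-42-24-31-24-27-28-20-25-30-48-28-59-26-73z"/><path d="M527 16l-263 1 19 69 26 73 28 59 30 48 20 25 27 28 31 24 42 24 30 8 11-1z"/><path d="M17 275l-1 252 211 1-19-27-33-40-126-138-17-22z"/>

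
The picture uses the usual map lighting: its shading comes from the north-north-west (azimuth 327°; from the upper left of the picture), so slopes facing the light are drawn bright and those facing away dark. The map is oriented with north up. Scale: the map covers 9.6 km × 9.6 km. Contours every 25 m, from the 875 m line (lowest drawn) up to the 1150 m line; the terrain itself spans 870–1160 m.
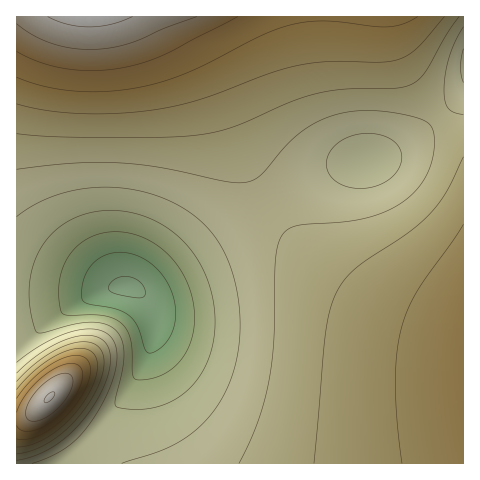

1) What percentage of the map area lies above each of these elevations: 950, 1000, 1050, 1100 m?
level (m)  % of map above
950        88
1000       59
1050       24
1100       6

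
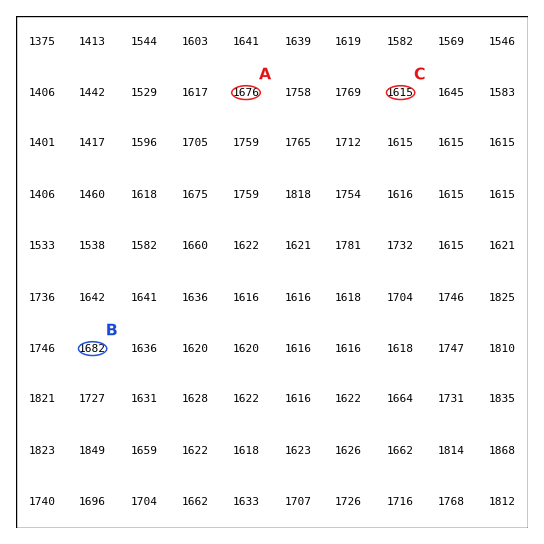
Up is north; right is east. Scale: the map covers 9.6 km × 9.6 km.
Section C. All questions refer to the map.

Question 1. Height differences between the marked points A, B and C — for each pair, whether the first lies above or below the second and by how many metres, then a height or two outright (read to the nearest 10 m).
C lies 70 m below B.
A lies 70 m above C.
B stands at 1680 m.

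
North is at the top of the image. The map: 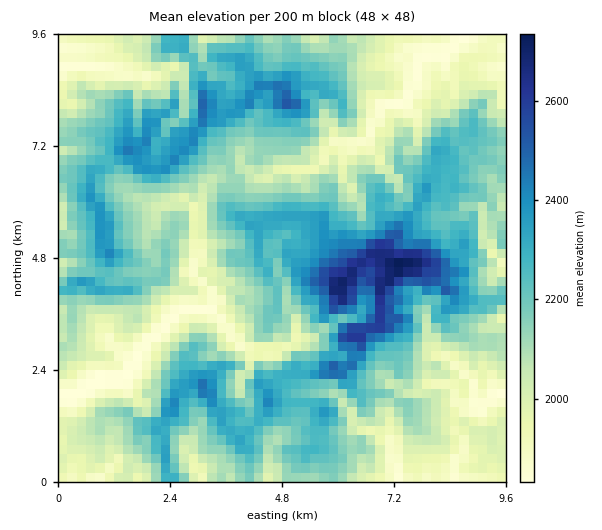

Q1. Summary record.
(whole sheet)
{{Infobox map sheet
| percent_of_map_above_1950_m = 84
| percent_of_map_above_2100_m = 59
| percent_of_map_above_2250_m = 28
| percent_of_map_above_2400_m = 8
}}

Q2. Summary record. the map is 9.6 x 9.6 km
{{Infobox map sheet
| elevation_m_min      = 1830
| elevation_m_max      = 2750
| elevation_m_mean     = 2150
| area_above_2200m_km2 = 34.9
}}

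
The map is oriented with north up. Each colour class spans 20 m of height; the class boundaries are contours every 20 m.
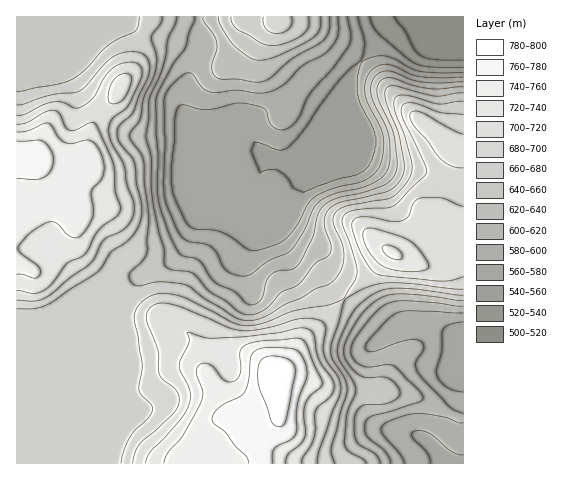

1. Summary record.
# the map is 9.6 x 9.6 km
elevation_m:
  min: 505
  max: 800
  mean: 655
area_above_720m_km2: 15.9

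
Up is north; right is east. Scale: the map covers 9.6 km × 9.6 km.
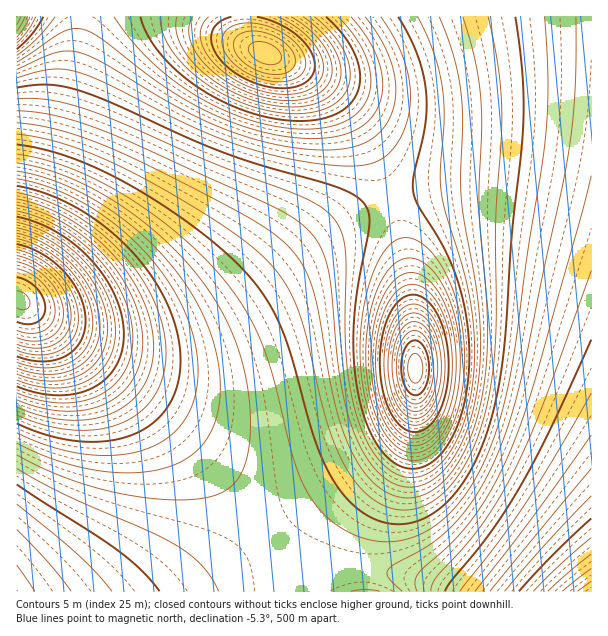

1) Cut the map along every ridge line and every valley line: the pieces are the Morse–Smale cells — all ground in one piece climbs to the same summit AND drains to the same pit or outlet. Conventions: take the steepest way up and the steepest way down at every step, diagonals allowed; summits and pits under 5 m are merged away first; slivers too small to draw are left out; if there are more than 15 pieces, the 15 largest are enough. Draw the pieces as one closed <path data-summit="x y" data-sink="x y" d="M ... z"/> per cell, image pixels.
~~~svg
<path data-summit="416 368" data-sink="591 591" d="M501 188l-58 0-29 5-23 7 13 49 8 48 3 39-1 71-4 10-8 17-21 20-70 48-43 32 35 48 30-11 38-1 40 7 39 15 142-1 0-384-26-8z"/><path data-summit="264 53" data-sink="20 300" d="M243 16l-164 1-3 34-14 62-14 55-30 95-1 37 39 22 37 10 53 2 31-6 26-9 25-13 105-80 35-18 23-8-15-41-12-24-18-27-17-18-20-16-34-18-17-6-10-9z"/><path data-summit="416 368" data-sink="20 300" d="M390 200l-22 8-35 18-105 80-25 13-26 9-31 6-42 0-36-8-29-13-2 1 130 106 53 54 47 61 44-33 70-48 21-20 8-17 5-18-1-87-10-63z"/><path data-summit="264 53" data-sink="591 591" d="M591 16l-346 0-1 10 4 15 10 9 17 6 34 18 29 25 26 36 16 35 10 29 53-11 58 0 35 5 55 13z"/><path data-summit="17 591" data-sink="20 300" d="M20 300l-4 0 1 292 168 0 36-22 45-34-10-17-36-45-53-54z"/><path data-summit="17 17" data-sink="20 300" d="M78 16l-62 1 1 254 5-26 26-77 14-55 16-71z"/><path data-summit="17 591" data-sink="591 591" d="M267 535l-46 35-35 21 111 1 9-10-5-3z"/><path data-summit="264 53" data-sink="591 591" d="M371 570l-27 0-23 4-15 8-8 9 152 0-39-14z"/>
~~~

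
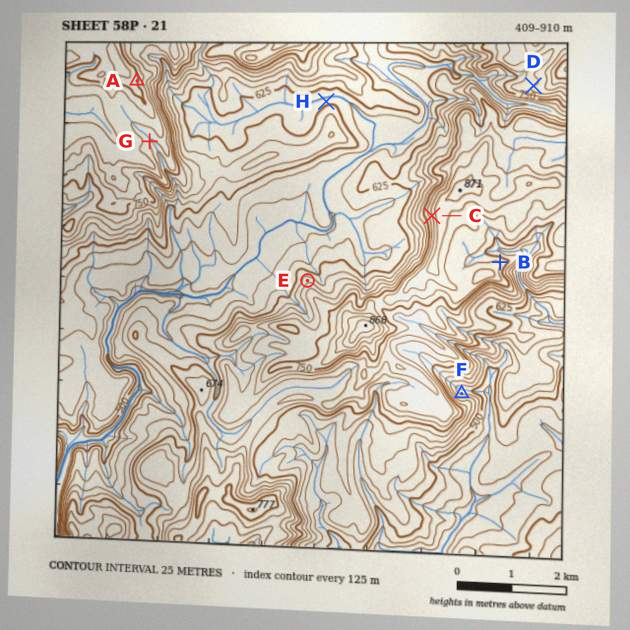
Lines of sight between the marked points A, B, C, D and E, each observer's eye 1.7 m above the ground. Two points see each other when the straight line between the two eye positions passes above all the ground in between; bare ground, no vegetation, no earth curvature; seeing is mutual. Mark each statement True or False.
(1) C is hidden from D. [True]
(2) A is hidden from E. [False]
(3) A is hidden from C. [False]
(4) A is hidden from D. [False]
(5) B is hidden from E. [True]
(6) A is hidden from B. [True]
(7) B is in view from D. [False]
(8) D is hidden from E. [True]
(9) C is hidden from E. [False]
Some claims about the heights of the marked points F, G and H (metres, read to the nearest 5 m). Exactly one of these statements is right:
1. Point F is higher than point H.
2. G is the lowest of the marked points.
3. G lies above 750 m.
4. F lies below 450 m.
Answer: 3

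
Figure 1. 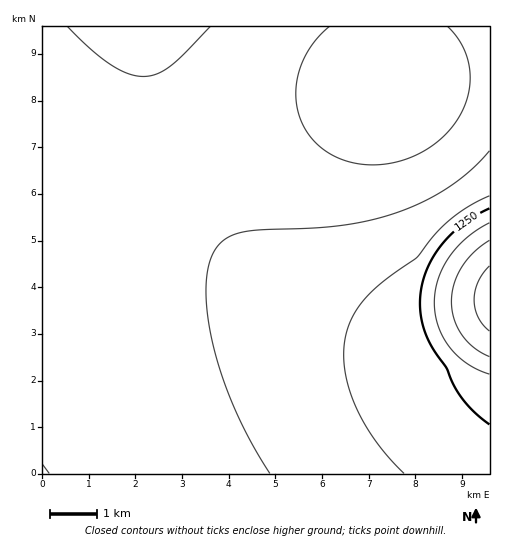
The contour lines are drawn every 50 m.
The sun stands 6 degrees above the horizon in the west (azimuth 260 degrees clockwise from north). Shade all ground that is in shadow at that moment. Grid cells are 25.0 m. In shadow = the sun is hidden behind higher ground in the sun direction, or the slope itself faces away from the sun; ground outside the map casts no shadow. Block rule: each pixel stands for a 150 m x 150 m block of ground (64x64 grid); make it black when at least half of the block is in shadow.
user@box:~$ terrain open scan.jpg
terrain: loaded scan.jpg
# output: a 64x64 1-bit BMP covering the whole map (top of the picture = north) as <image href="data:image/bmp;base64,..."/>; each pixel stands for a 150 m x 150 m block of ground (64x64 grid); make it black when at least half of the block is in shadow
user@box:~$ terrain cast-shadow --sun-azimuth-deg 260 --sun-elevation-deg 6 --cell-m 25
<image width="64" height="64" href="data:image/bmp;base64,Qk0+AgAAAAAAAD4AAAAoAAAAQAAAAEAAAAABAAEAAAAAAAACAAATCwAAEwsAAAIAAAAAAAAA////AAAAAAAAAAAAAAAAAAAAAAAAAAAAAAAAAAAAAAAAAAAAAAAAAAAAAAAAAAAAAAAAAAAAAAAAAAAAAAAAAAAAAAAAAAAAAAAAAAAAAAAAAAAAAAAAAAAAAAAAAAAAAAAAAAAAAAAAAAAAAAAAAAAAAAAAAAAAAAAAAAAAAAgAAAAAAAAAPgAAAAAAAAB+AAAAAAAAAP8AAAAAAAAB/wAAAAAAAAH/AAAAAAAAA/8AAAAAAAAD/wAAAAAAAAf/AAAAAAAAB/8AAAAAAAAH/wAAAAAAAAf/AAAAAAAAB/8AAAAAAAAH/wAAAAAAAAf/AAAAAAAAB/8AAAAAAAAD/wAAAAAAAAP/AAAAAAAAAf8AAAAAAAAB/gAAAAAAAAD8AAAAAAAAAHgAAAAAAAAAAAAAAAAAAAAAAAAAAAAAAAAAAAAAAAAAAAAAAAAAAAAAAAAAAAAAAAAAAAAAAAAAAAAAAAAAAAAAAAAAAAAAAAAAAAAAAAAAAAAAAAAAAAAAAAAAAAAAAAAAAAAAAAAAAAAAAAAAAAAAAAAAAAAAAAAAAAAAAAAAAAAAAAAAAAAAAAAAAAAAAAAAAAAAAAAAAAAAAAAAAAAAAAAAAAAAAAAAAAAAAAAAAAAAAAAAAAAAAAAAAAAAAAAAAAAAAAAAAAAAAAAAAAAAAAAAAAAAAAAAAAAAAAAAAA=="/>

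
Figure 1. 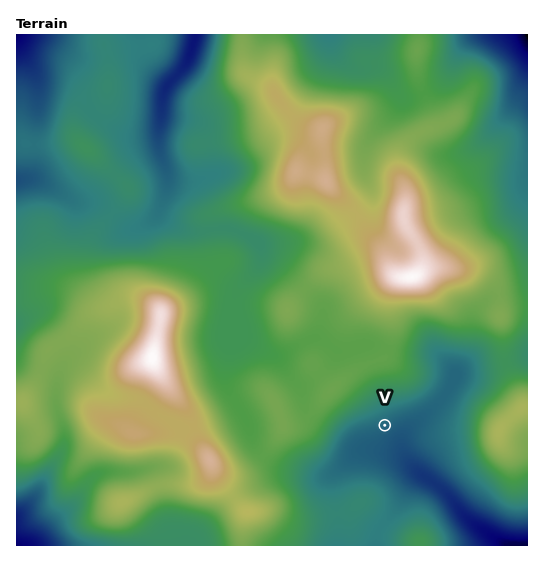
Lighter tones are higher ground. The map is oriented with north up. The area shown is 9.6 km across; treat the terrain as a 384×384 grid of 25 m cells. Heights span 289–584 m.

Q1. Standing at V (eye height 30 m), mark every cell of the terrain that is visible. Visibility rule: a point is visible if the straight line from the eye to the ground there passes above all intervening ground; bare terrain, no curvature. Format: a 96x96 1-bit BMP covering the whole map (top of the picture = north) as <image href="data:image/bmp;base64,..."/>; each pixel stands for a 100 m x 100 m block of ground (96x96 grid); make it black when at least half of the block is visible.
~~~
<image width="96" height="96" href="data:image/bmp;base64,Qk2+BAAAAAAAAD4AAAAoAAAAYAAAAGAAAAABAAEAAAAAAIAEAAATCwAAEwsAAAIAAAAAAAAA////AAAAAAAAAAAAAAAHAADAB/AAAAAAAAAHgAf8H8AAAAAAAAAPwA///4AAAAAAAAAP4Af//wAAAAAAAAA/4Af//AAAAAAAAAH/8Af//AAAAAAAAAf/+Af//AAAAAAAAB///gf//vAAAAAAAD////////AAAAAAAH////////AAAAAAAP////////AAAAAAAf////////AAAAAAA/////////AAAAAAA/////////AAAAAAB////////+AAAAAAB////////+AAAAAAB8D//////+AAAAAADwB//////8AAAAAADgAB/////8AAAAAAHAAB/////8AAAAAAEAAB/////8AAAAAAAAAB/////8AAAAAAAAAA/////8AAAAAAAAAA/////+AAAAAAAAAAf/////AAAAAAAAAAP/////wAAAAAAAAAP/////wAAAAAAAAAH/////4AAAAAAAAAD/////wAAAAAAAAAA//5//wAAAAAAAAAAf/wf/gAAAAAAAAAAP/AP/gAAAAAAAAAAD8AH/AAAAAAAAAAAAQAH/AAAAAAAAAAAAAAD/AAAAAAAAAAAAAAD/AAAAAAAAAAAAAAD/AAAAAAAAAAAAAAH/AAAAAAAAAAAAAAH/AAAAAAAAAAAAAAH/AAAAAAAAAAAAAAP/AAAAAAAAAAAAAAf/AAAAAAAAAAAAAAf+AAAAAAAAAAAAAA58AAAAAAAAAAAAADgwAAAAAAAAAAAAP/gAAAAAAAAAAAAA//yAAAAAAAAAAAAA///gAAAAAAAAAAAB///wAAAAAAAAAAAB///gAAAAAAAAAAAAAB+AAAAAAAAAAAAAAAAAAAAAAAAAAAAAAAAAAAAAAAAAAAAAAAAAAAAAAAAAAAAAAAAAAAAAAAAAAAAAAAAAAAAAAAAAAAAAAAAAAAAAAAAAAAAAAAAAAAAAAAAAAAAAAAAAAAAAAAAAAAAAAAAAAAAAAAAAAAAAAAAAAAAAAAAAAAAAAAAAAAAAAAAAAAAAAAAAAAAAAAAAAAAAAAAAAAAAAAAAAAAAAAAAAAAAAAAAAAAAAAAAAAAAAAAAAAAAAAAAAAAAAAAAAAAAAAAAAAAAAAAAAAAAAAAAAAAAAAAAAAAAAAAAAAAAAAAAAAAAAAAAAAAAAAAAAAAAAAAAAAAAAAAAAAAAAAAAAAAAAAAAAAAAAAAAAAAAAAAAAAAAAAAAAAAAAAAAAAAAAAAAAAAAAAAAAAAAAAAAAAAAAAAAAAAAAAAAAAAAAAAAAAAAAAAAAAAAAAAAAAAAAAAAAAAAAAAAAAAAAAAAAAAAAAAAAAAAAAAAAAAAAAAAAAAAAAAAAAAAAAAAAAAAAAAAAAAAAAAAAAAAAAAAAAAAAAAAAAAAAAAAAAAAAAAAAAAAAAAAAAAAAAAAAAAAAAAAAAAAAAAAAAAAAAAAAAAAAAAAAAAAAAAAAAAAAAAAAAAAAAAAAAAAAAAAAAAAAAAAAAAAAAAAAAAAAAAAAAAAAAAAAAAAAAAAAAAAAAAAAAAAAAAAAAAAAAAAAAAAAAAAA="/>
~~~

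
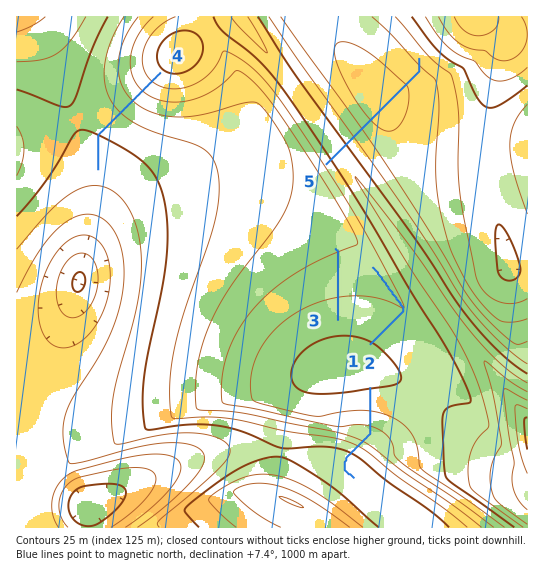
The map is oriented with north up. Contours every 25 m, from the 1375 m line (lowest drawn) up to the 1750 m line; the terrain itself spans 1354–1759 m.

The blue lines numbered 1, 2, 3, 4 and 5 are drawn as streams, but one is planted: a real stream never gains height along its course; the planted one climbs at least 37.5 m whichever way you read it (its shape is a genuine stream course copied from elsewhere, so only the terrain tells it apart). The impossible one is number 5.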